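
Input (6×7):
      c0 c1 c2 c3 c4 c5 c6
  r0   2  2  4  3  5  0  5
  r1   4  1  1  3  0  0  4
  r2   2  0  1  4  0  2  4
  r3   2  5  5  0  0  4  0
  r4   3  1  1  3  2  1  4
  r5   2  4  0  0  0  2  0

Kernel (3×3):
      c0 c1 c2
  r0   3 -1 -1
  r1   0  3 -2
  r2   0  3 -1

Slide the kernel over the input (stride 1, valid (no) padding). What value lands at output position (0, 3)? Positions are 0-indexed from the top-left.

The receptive field on the input at this output position is [3 5 0 / 3 0 0 / 4 0 2]. Elementwise product with the kernel and sum: 3·3 + 5·-1 + 0·-1 + 0·3 + 0·-2 + 0·3 + 2·-1.

2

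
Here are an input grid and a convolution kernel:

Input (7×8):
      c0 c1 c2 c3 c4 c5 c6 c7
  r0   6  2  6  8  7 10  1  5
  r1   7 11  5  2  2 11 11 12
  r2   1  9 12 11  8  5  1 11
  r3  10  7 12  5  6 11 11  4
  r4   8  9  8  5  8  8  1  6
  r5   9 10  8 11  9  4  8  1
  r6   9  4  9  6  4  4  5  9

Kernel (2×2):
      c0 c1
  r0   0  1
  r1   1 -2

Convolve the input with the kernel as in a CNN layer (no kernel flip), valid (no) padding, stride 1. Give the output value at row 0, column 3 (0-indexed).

5

The receptive field on the input at this output position is [8 7 / 2 2]. Elementwise product with the kernel and sum: 7·1 + 2·1 + 2·-2.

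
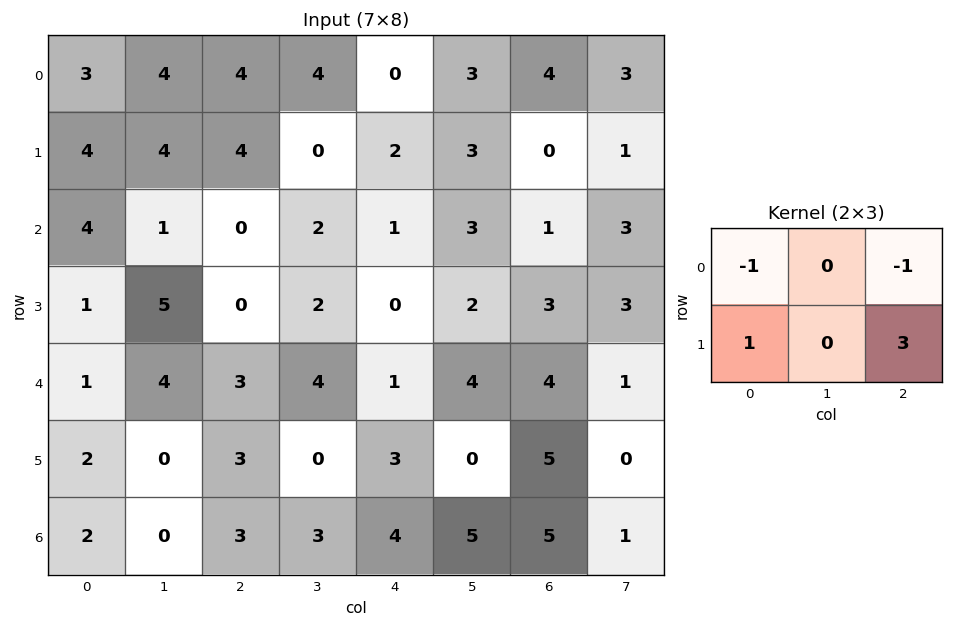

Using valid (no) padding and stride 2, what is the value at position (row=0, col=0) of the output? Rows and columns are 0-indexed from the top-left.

9

The receptive field on the input at this output position is [3 4 4 / 4 4 4]. Elementwise product with the kernel and sum: 3·-1 + 4·-1 + 4·1 + 4·3.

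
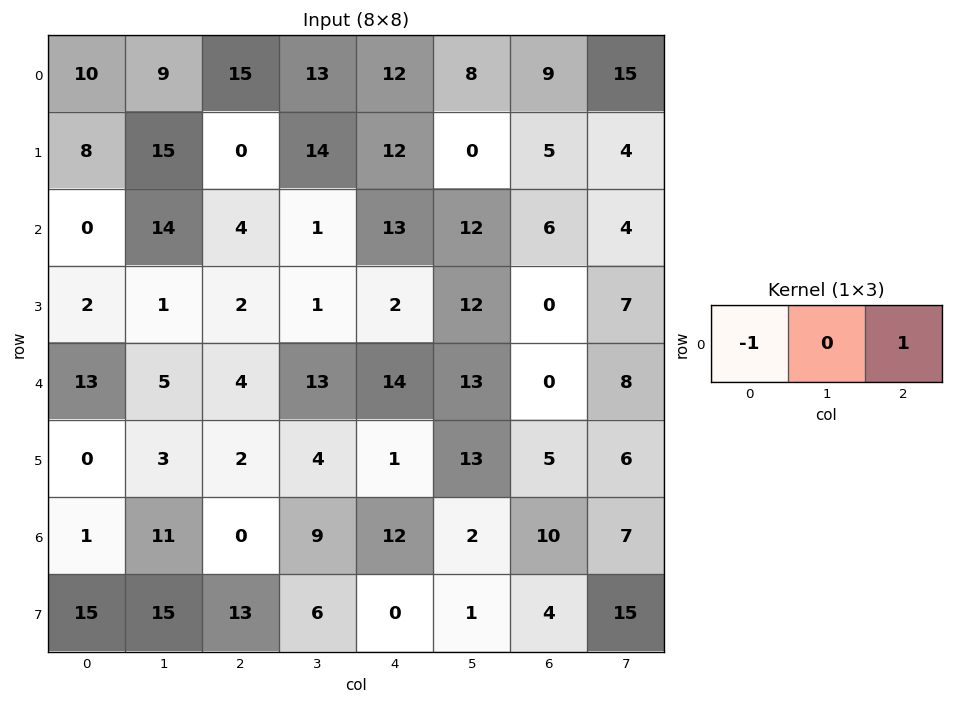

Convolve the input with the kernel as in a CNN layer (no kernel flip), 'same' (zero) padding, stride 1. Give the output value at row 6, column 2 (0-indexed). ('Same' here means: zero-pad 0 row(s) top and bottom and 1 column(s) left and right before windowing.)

-2

The receptive field on the zero-padded input at this output position is [11 0 9]. Elementwise product with the kernel and sum: 11·-1 + 9·1.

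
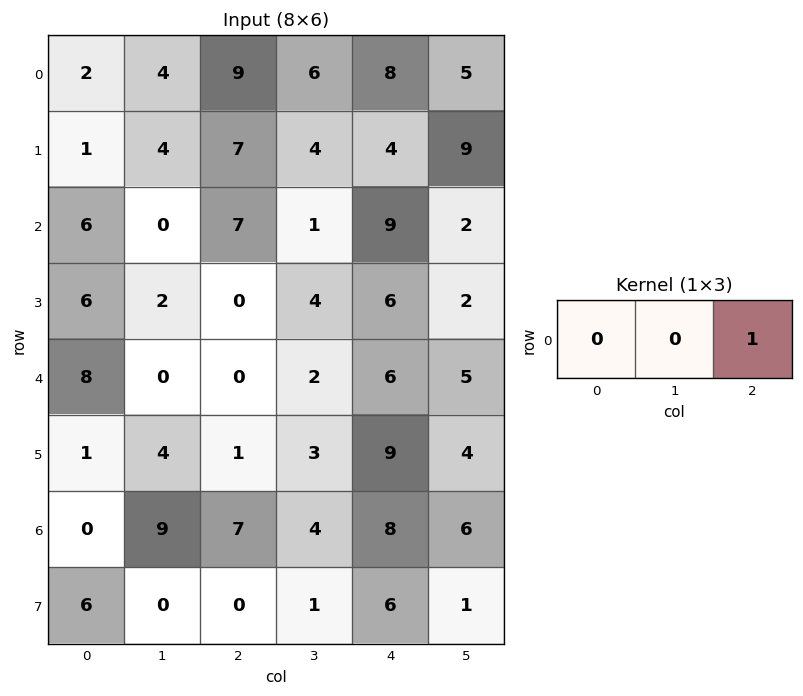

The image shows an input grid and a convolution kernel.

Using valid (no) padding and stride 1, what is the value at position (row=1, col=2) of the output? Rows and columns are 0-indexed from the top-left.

The receptive field on the input at this output position is [7 4 4]. Elementwise product with the kernel and sum: 4·1.

4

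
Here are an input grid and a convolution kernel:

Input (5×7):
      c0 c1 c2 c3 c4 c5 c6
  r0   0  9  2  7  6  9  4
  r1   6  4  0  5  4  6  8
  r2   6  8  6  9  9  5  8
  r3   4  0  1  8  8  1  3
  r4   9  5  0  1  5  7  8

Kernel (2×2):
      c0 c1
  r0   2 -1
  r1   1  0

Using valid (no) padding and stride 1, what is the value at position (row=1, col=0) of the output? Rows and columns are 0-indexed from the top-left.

14

The receptive field on the input at this output position is [6 4 / 6 8]. Elementwise product with the kernel and sum: 6·2 + 4·-1 + 6·1.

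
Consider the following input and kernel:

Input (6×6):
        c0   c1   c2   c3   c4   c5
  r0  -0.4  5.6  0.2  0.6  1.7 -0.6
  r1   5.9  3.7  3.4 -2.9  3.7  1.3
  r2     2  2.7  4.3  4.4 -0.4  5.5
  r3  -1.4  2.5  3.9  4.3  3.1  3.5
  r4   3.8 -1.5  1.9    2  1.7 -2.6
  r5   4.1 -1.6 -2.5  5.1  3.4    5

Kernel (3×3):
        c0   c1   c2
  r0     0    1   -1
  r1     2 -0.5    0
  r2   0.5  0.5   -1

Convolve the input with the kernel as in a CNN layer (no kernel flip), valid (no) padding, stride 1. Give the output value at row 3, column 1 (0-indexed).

The receptive field on the input at this output position is [2.5 3.9 4.3 / -1.5 1.9 2 / -1.6 -2.5 5.1]. Elementwise product with the kernel and sum: 3.9·1 + 4.3·-1 + -1.5·2 + 1.9·-0.5 + -1.6·0.5 + -2.5·0.5 + 5.1·-1.

-11.5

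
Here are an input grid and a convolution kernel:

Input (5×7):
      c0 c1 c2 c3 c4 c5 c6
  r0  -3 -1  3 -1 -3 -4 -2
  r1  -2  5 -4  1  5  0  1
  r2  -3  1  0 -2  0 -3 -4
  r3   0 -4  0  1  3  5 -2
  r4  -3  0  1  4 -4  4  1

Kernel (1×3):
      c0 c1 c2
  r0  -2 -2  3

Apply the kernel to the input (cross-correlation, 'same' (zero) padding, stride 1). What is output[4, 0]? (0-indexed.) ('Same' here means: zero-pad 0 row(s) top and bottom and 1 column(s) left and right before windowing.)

The receptive field on the zero-padded input at this output position is [0 -3 0]. Elementwise product with the kernel and sum: 0·-2 + -3·-2 + 0·3.

6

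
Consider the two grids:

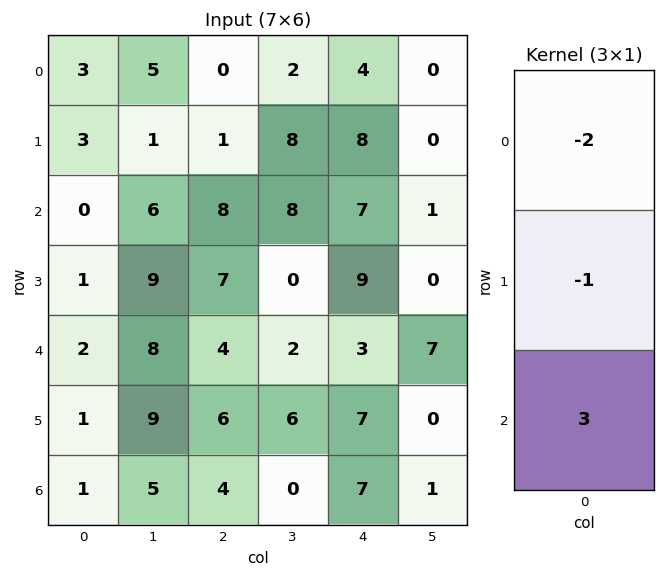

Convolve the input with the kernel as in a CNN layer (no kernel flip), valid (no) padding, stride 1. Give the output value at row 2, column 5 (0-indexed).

19

The receptive field on the input at this output position is [1 / 0 / 7]. Elementwise product with the kernel and sum: 1·-2 + 0·-1 + 7·3.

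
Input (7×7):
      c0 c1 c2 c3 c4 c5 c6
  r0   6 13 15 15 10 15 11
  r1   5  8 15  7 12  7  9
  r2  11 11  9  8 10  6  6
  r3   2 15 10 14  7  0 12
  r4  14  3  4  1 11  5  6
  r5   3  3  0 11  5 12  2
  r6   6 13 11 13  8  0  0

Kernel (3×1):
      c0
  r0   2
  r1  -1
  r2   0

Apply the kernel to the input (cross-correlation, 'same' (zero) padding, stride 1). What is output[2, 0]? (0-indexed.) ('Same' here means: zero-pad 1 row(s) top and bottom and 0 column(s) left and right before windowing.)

-1

The receptive field on the zero-padded input at this output position is [5 / 11 / 2]. Elementwise product with the kernel and sum: 5·2 + 11·-1.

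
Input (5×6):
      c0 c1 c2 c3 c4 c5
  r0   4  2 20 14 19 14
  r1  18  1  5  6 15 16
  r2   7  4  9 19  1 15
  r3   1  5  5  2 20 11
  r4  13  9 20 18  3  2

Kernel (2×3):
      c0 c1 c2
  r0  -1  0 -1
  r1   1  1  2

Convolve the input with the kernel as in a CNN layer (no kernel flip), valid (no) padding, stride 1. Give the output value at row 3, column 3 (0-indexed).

12

The receptive field on the input at this output position is [2 20 11 / 18 3 2]. Elementwise product with the kernel and sum: 2·-1 + 11·-1 + 18·1 + 3·1 + 2·2.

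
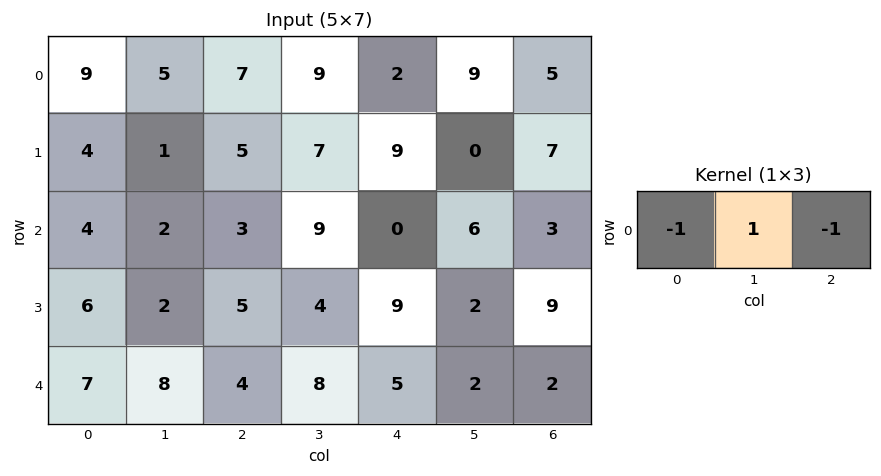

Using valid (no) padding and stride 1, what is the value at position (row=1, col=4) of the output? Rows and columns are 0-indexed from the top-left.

The receptive field on the input at this output position is [9 0 7]. Elementwise product with the kernel and sum: 9·-1 + 0·1 + 7·-1.

-16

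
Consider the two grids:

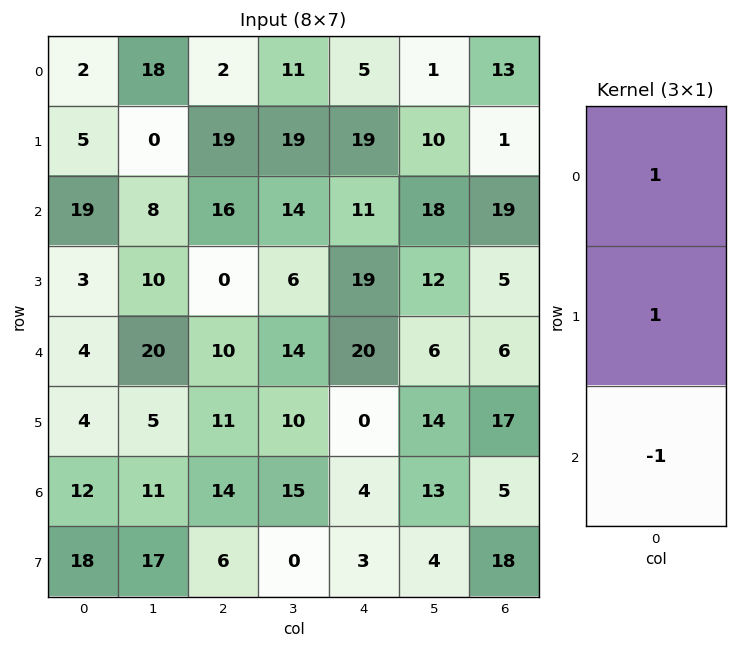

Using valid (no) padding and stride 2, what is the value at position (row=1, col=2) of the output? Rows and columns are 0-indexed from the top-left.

10

The receptive field on the input at this output position is [11 / 19 / 20]. Elementwise product with the kernel and sum: 11·1 + 19·1 + 20·-1.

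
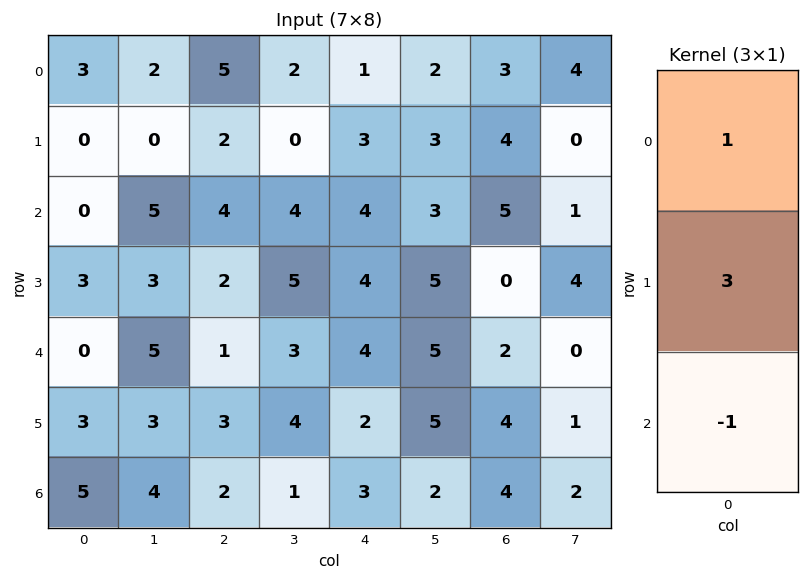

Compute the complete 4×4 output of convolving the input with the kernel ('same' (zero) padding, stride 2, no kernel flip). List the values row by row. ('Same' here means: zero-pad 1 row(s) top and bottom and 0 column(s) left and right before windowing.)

Output[0,0]: The receptive field on the zero-padded input at this output position is [0 / 3 / 0]. Elementwise product with the kernel and sum: 0·1 + 3·3 + 0·-1.

9 13 0 5
-3 12 11 19
0 2 14 2
18 9 11 16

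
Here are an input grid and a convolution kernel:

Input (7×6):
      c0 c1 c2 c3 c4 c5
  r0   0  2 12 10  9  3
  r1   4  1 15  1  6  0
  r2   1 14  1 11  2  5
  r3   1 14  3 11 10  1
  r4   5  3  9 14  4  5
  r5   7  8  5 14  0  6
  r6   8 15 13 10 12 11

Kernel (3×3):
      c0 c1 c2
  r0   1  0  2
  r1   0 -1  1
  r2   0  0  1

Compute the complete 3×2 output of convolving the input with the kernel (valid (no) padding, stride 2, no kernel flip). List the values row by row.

39 37
1 8
33 15

Output[0,0]: The receptive field on the input at this output position is [0 2 12 / 4 1 15 / 1 14 1]. Elementwise product with the kernel and sum: 0·1 + 12·2 + 1·-1 + 15·1 + 1·1.
Output[0,1]: The receptive field on the input at this output position is [12 10 9 / 15 1 6 / 1 11 2]. Elementwise product with the kernel and sum: 12·1 + 9·2 + 1·-1 + 6·1 + 2·1.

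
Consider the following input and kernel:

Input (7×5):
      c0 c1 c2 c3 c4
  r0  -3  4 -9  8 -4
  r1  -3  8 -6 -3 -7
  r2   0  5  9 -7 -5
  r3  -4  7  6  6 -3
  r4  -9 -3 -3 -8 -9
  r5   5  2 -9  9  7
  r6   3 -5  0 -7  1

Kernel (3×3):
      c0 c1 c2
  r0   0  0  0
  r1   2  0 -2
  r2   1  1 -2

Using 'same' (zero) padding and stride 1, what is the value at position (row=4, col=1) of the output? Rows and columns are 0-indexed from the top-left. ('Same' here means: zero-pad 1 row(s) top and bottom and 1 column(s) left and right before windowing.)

The receptive field on the zero-padded input at this output position is [-4 7 6 / -9 -3 -3 / 5 2 -9]. Elementwise product with the kernel and sum: -9·2 + -3·-2 + 5·1 + 2·1 + -9·-2.

13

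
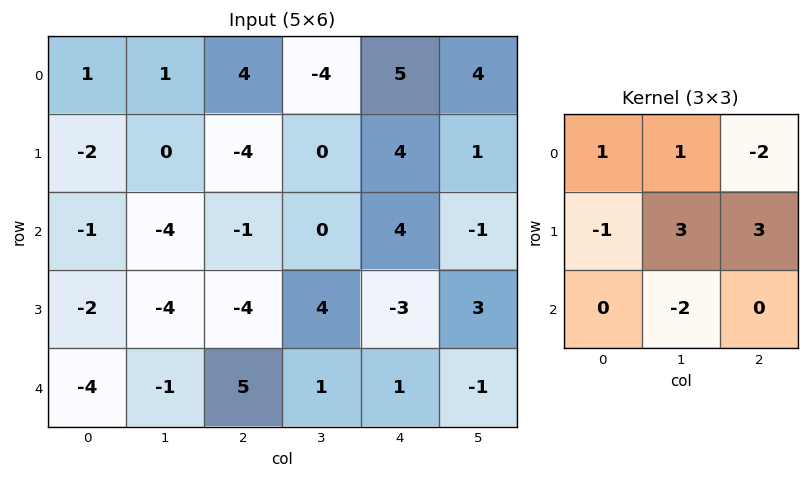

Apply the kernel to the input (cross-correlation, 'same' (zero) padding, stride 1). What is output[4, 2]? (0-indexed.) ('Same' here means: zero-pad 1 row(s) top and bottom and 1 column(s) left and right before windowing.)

The receptive field on the zero-padded input at this output position is [-4 -4 4 / -1 5 1 / 0 0 0]. Elementwise product with the kernel and sum: -4·1 + -4·1 + 4·-2 + -1·-1 + 5·3 + 1·3 + 0·-2.

3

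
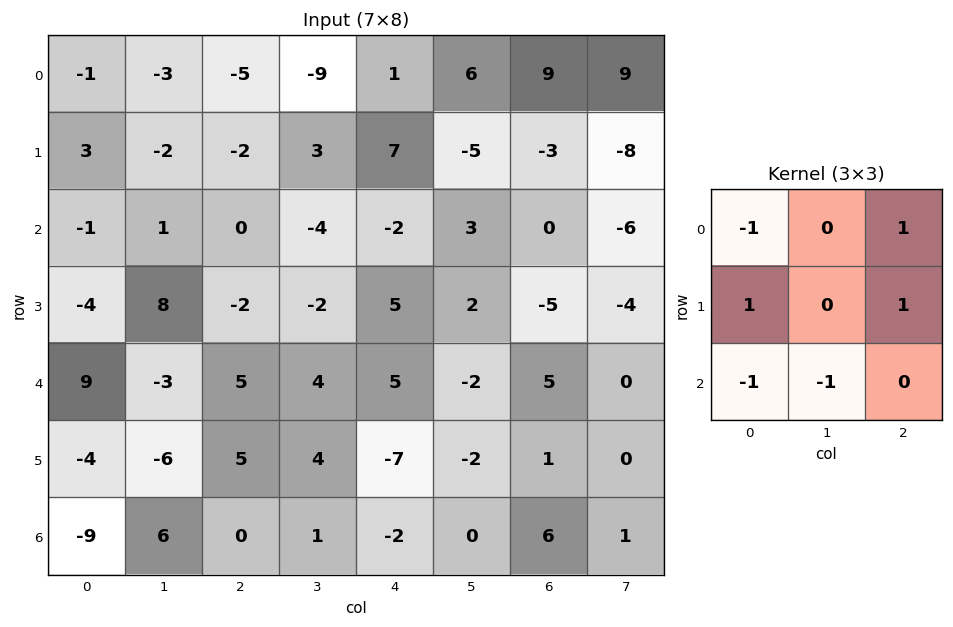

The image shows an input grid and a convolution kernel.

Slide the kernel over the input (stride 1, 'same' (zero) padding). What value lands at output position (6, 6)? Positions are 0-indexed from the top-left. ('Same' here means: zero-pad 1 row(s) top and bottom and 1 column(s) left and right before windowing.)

3

The receptive field on the zero-padded input at this output position is [-2 1 0 / 0 6 1 / 0 0 0]. Elementwise product with the kernel and sum: -2·-1 + 0·1 + 0·1 + 1·1 + 0·-1 + 0·-1.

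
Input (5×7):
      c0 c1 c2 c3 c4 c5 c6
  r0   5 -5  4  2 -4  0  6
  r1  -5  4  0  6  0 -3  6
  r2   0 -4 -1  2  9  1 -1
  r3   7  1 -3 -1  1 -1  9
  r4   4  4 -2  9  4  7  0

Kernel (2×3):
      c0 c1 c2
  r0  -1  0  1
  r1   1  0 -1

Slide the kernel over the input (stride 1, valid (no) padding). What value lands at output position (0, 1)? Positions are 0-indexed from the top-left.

The receptive field on the input at this output position is [-5 4 2 / 4 0 6]. Elementwise product with the kernel and sum: -5·-1 + 2·1 + 4·1 + 6·-1.

5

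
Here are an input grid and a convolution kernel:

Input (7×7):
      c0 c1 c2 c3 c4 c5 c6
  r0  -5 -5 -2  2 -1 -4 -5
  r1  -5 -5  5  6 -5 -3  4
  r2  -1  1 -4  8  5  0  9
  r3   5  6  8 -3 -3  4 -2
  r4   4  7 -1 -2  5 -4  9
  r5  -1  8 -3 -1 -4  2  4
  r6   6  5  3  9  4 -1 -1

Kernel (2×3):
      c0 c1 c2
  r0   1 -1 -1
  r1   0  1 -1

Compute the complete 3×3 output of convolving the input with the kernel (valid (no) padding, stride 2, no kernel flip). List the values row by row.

-8 8 1
0 -17 2
9 -1 -2

Output[0,0]: The receptive field on the input at this output position is [-5 -5 -2 / -5 -5 5]. Elementwise product with the kernel and sum: -5·1 + -5·-1 + -2·-1 + -5·1 + 5·-1.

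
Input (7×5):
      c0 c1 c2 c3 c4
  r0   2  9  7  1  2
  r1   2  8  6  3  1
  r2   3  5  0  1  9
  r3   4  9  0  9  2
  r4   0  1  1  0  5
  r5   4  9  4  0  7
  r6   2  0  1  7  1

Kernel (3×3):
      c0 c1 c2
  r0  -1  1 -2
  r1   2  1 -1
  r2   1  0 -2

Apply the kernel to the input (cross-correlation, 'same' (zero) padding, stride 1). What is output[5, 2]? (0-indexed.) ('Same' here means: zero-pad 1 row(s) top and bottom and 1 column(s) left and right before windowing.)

8

The receptive field on the zero-padded input at this output position is [1 1 0 / 9 4 0 / 0 1 7]. Elementwise product with the kernel and sum: 1·-1 + 1·1 + 0·-2 + 9·2 + 4·1 + 0·-1 + 0·1 + 7·-2.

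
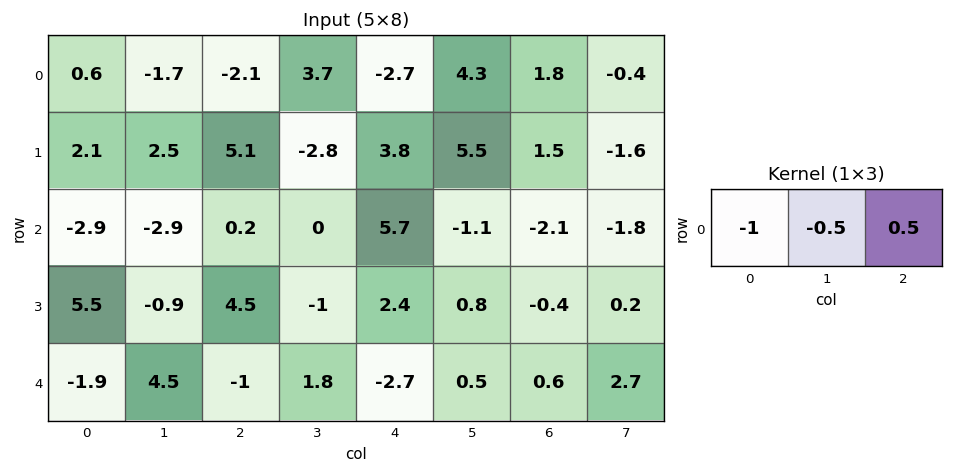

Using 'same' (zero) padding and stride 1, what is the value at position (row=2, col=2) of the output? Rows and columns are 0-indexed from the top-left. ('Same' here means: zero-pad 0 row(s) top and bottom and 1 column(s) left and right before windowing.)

2.8

The receptive field on the zero-padded input at this output position is [-2.9 0.2 0]. Elementwise product with the kernel and sum: -2.9·-1 + 0.2·-0.5 + 0·0.5.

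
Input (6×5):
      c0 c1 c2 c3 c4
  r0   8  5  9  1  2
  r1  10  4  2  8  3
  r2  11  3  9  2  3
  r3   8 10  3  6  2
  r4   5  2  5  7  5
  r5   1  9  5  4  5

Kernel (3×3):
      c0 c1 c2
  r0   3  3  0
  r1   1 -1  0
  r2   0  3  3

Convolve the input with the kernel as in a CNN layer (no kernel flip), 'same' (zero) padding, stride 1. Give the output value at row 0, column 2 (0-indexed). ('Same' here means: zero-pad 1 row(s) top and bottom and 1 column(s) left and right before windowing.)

The receptive field on the zero-padded input at this output position is [0 0 0 / 5 9 1 / 4 2 8]. Elementwise product with the kernel and sum: 0·3 + 0·3 + 5·1 + 9·-1 + 2·3 + 8·3.

26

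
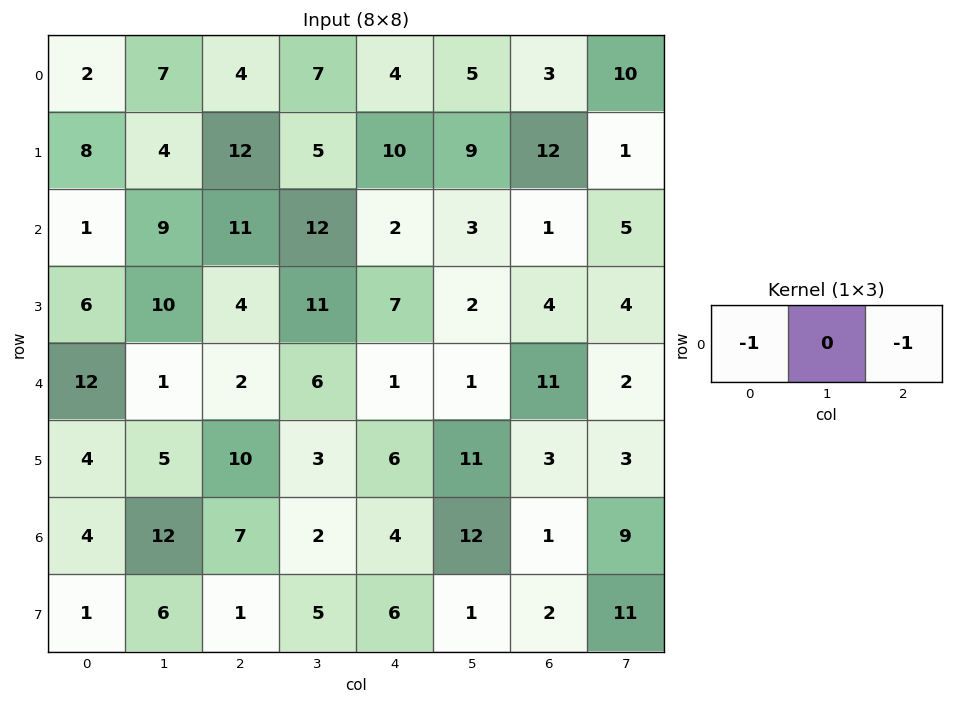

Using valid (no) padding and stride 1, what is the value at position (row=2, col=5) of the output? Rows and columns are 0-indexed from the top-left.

-8

The receptive field on the input at this output position is [3 1 5]. Elementwise product with the kernel and sum: 3·-1 + 5·-1.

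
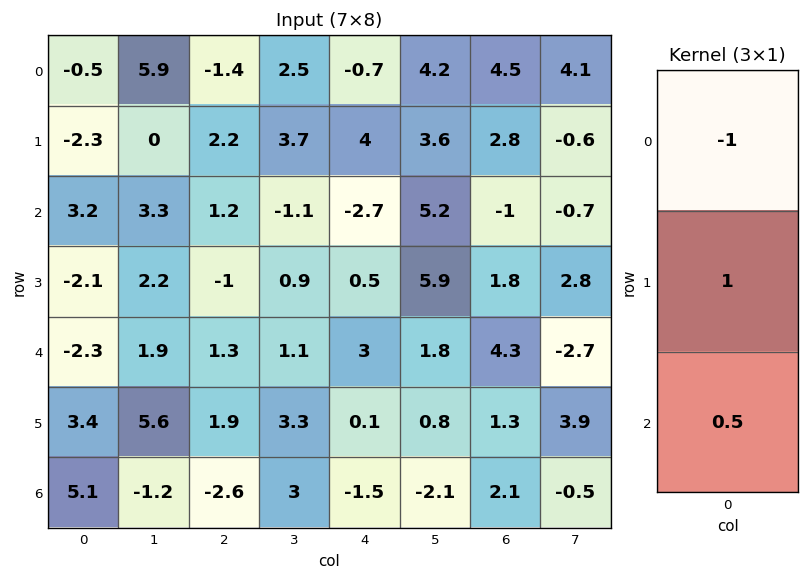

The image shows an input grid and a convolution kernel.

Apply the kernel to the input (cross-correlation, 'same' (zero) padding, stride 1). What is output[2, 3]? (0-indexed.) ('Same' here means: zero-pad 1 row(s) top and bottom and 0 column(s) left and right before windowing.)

-4.35

The receptive field on the zero-padded input at this output position is [3.7 / -1.1 / 0.9]. Elementwise product with the kernel and sum: 3.7·-1 + -1.1·1 + 0.9·0.5.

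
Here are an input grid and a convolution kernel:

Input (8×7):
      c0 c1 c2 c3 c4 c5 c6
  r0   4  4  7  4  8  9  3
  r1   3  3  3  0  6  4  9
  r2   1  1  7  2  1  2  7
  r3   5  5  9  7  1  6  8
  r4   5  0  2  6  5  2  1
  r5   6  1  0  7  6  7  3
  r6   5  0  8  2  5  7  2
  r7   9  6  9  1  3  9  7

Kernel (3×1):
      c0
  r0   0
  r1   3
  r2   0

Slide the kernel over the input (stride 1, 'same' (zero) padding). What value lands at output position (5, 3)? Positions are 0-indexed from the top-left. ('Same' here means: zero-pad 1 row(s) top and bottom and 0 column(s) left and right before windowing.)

21

The receptive field on the zero-padded input at this output position is [6 / 7 / 2]. Elementwise product with the kernel and sum: 7·3.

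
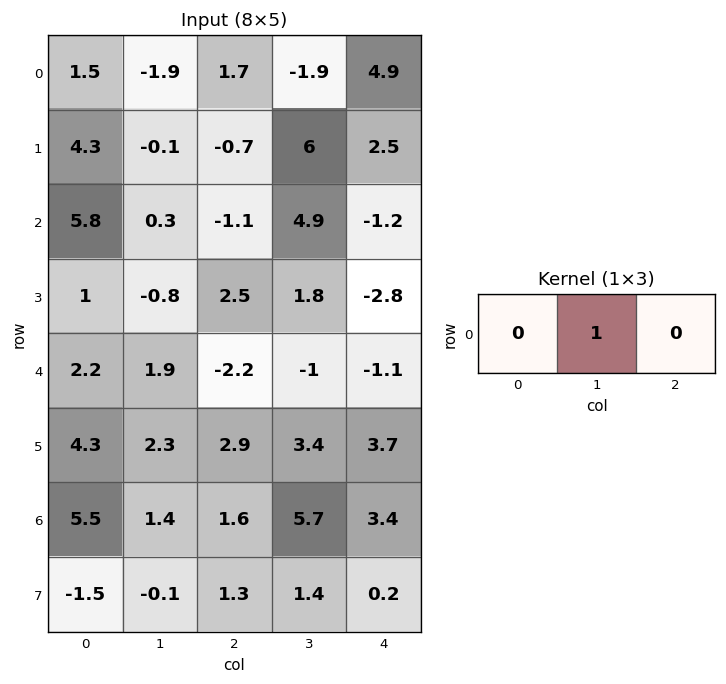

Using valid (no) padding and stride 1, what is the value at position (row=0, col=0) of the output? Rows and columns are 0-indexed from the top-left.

The receptive field on the input at this output position is [1.5 -1.9 1.7]. Elementwise product with the kernel and sum: -1.9·1.

-1.9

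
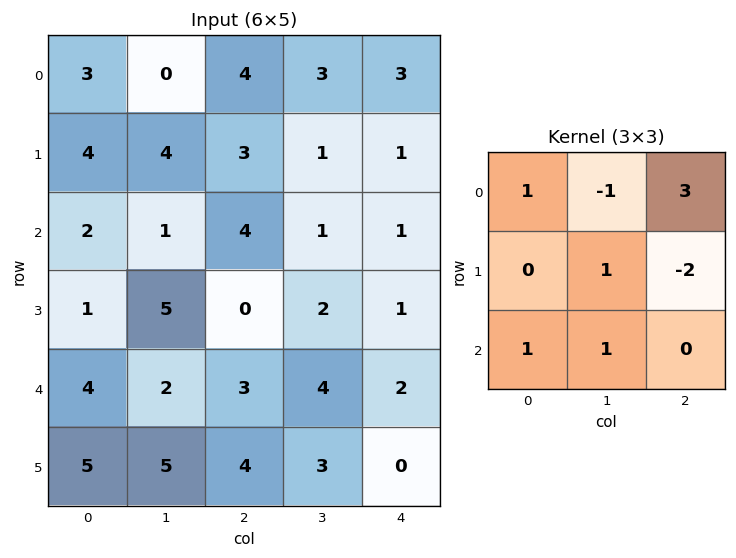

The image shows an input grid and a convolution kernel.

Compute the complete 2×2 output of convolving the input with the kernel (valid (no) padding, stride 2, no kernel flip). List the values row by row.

Output[0,0]: The receptive field on the input at this output position is [3 0 4 / 4 4 3 / 2 1 4]. Elementwise product with the kernel and sum: 3·1 + 0·-1 + 4·3 + 4·1 + 3·-2 + 2·1 + 1·1.

16 14
24 13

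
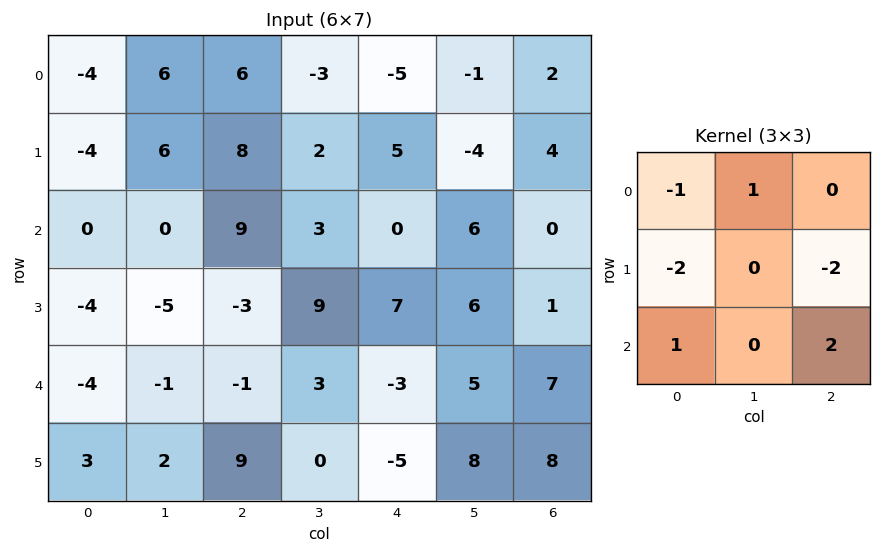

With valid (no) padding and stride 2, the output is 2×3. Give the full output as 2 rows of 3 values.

Output[0,0]: The receptive field on the input at this output position is [-4 6 6 / -4 6 8 / 0 0 9]. Elementwise product with the kernel and sum: -4·-1 + 6·1 + -4·-2 + 8·-2 + 0·1 + 9·2.

20 -26 -14
8 -21 1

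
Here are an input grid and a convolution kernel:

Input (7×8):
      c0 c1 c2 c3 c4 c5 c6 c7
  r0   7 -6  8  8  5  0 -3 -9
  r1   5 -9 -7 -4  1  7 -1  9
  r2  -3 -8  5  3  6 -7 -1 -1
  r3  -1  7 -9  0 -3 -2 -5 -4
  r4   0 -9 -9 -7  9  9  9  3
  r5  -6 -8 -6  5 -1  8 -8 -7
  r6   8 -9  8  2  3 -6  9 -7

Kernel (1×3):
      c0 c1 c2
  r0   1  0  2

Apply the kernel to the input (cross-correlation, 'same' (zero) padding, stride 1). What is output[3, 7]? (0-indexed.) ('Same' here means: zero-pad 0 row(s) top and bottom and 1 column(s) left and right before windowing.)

The receptive field on the zero-padded input at this output position is [-5 -4 0]. Elementwise product with the kernel and sum: -5·1 + 0·2.

-5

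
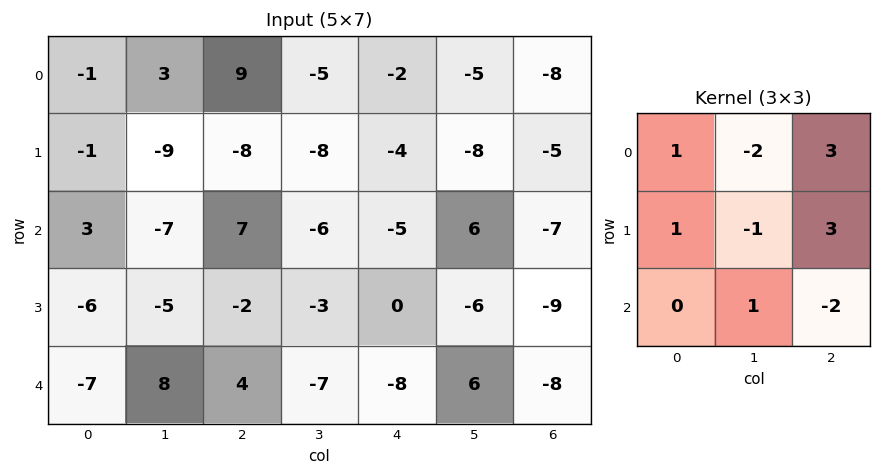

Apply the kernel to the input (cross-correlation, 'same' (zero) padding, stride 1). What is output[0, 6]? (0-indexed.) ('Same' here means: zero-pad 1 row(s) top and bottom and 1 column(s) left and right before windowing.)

-2

The receptive field on the zero-padded input at this output position is [0 0 0 / -5 -8 0 / -8 -5 0]. Elementwise product with the kernel and sum: 0·1 + 0·-2 + 0·3 + -5·1 + -8·-1 + 0·3 + -5·1 + 0·-2.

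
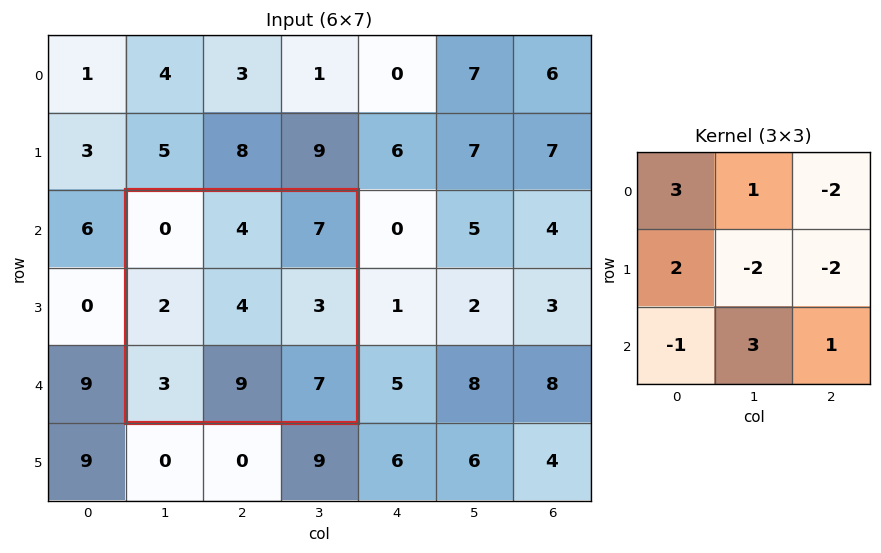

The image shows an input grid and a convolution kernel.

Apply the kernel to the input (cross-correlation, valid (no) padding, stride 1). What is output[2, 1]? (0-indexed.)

The receptive field on the input at this output position is [0 4 7 / 2 4 3 / 3 9 7]. Elementwise product with the kernel and sum: 0·3 + 4·1 + 7·-2 + 2·2 + 4·-2 + 3·-2 + 3·-1 + 9·3 + 7·1.

11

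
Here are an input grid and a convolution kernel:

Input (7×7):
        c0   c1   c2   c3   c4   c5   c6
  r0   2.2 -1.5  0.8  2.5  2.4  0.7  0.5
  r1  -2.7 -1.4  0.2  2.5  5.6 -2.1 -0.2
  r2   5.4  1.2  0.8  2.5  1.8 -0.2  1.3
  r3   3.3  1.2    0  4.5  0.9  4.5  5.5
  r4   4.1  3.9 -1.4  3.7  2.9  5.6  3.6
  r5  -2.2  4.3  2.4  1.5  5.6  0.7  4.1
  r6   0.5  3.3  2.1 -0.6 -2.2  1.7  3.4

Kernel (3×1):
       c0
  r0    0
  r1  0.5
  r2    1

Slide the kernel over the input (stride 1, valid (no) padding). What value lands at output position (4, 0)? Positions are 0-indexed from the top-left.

-0.6

The receptive field on the input at this output position is [4.1 / -2.2 / 0.5]. Elementwise product with the kernel and sum: -2.2·0.5 + 0.5·1.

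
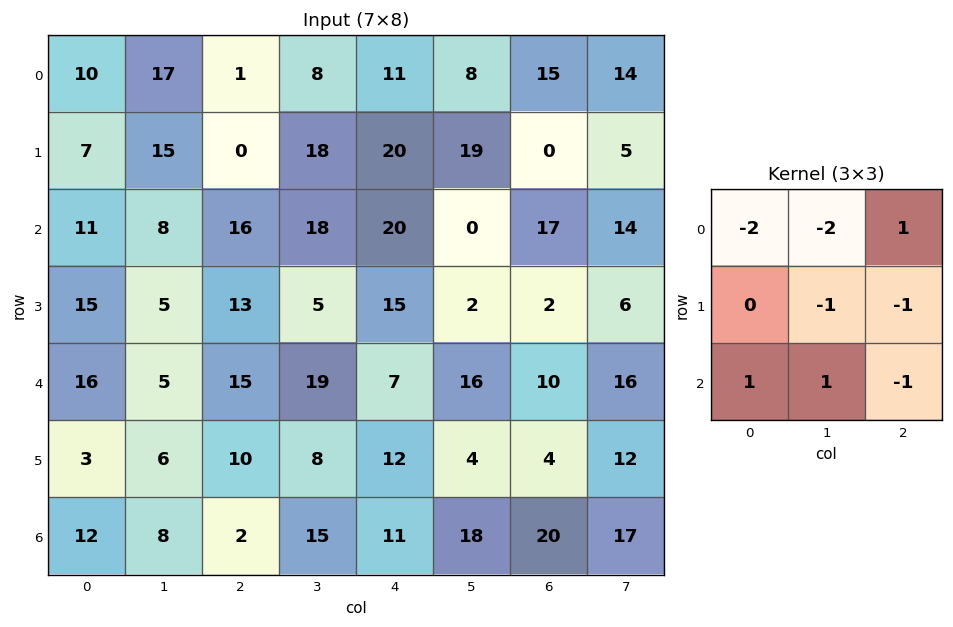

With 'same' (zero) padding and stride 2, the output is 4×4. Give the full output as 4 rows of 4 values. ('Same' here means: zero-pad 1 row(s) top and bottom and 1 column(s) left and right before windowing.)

Output[0,0]: The receptive field on the zero-padded input at this output position is [0 0 0 / 0 10 17 / 0 7 15]. Elementwise product with the kernel and sum: 0·-2 + 0·-2 + 0·1 + 10·-1 + 17·-1 + 0·1 + 7·1 + 15·-1.

-35 -12 0 -15
-8 -33 -59 -66
-49 -57 -45 -32
-20 -41 -65 -41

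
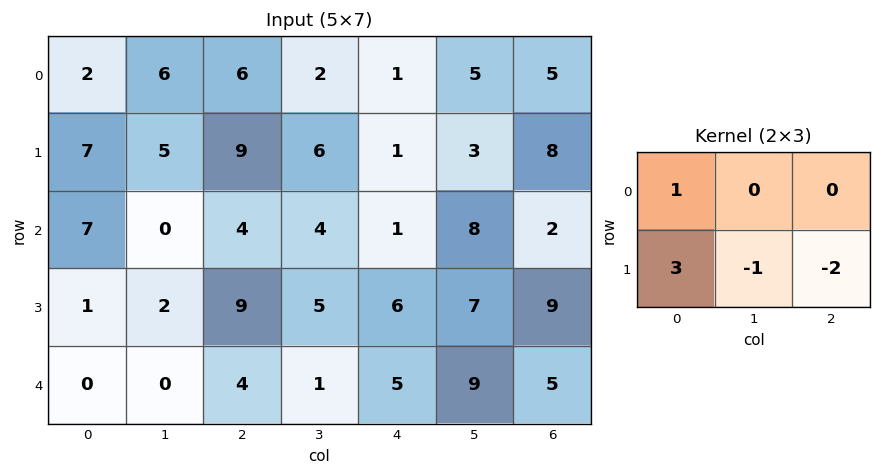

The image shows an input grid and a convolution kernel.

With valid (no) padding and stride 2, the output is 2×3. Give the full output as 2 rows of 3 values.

0 25 -15
-10 14 -6

Output[0,0]: The receptive field on the input at this output position is [2 6 6 / 7 5 9]. Elementwise product with the kernel and sum: 2·1 + 7·3 + 5·-1 + 9·-2.
Output[0,1]: The receptive field on the input at this output position is [6 2 1 / 9 6 1]. Elementwise product with the kernel and sum: 6·1 + 9·3 + 6·-1 + 1·-2.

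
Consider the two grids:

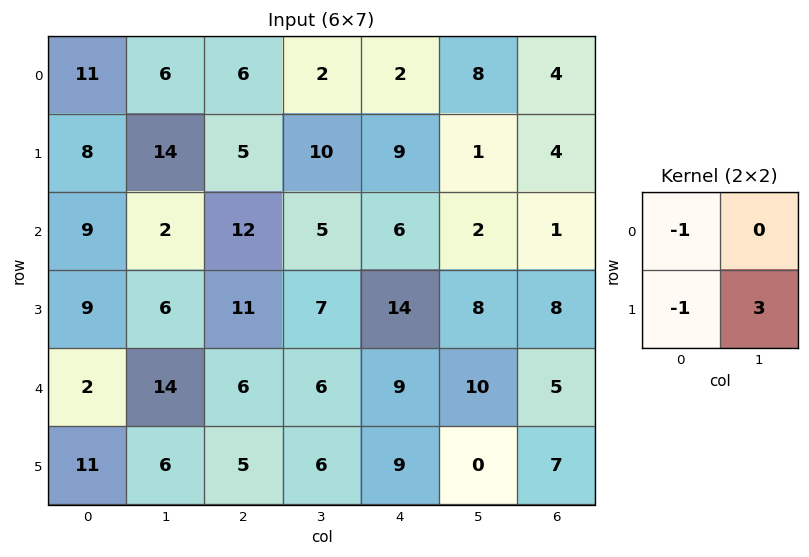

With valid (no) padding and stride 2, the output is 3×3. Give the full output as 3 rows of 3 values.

Output[0,0]: The receptive field on the input at this output position is [11 6 / 8 14]. Elementwise product with the kernel and sum: 11·-1 + 8·-1 + 14·3.
Output[0,1]: The receptive field on the input at this output position is [6 2 / 5 10]. Elementwise product with the kernel and sum: 6·-1 + 5·-1 + 10·3.

23 19 -8
0 -2 4
5 7 -18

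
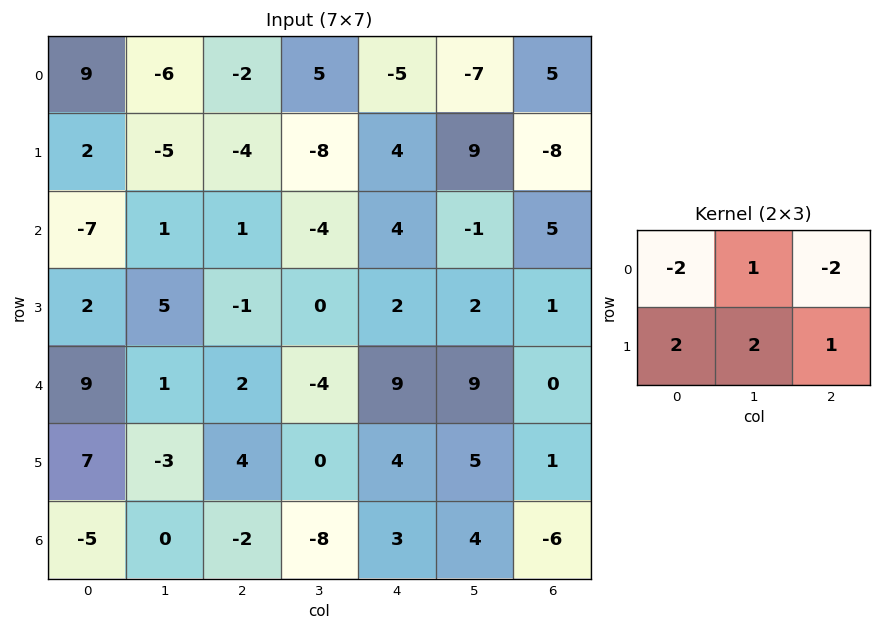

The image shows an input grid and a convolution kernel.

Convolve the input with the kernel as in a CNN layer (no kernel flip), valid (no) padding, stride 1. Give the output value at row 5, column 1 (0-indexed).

The receptive field on the input at this output position is [-3 4 0 / 0 -2 -8]. Elementwise product with the kernel and sum: -3·-2 + 4·1 + 0·-2 + 0·2 + -2·2 + -8·1.

-2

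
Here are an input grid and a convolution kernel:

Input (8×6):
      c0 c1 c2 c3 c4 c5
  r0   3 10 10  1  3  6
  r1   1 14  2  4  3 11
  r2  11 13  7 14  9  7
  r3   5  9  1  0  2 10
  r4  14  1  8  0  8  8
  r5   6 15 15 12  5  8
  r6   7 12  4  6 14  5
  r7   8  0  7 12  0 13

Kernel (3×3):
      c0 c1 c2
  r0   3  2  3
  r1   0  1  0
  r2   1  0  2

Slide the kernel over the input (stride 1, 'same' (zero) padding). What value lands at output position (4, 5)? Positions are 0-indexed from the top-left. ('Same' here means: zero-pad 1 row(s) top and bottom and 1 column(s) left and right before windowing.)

The receptive field on the zero-padded input at this output position is [2 10 0 / 8 8 0 / 5 8 0]. Elementwise product with the kernel and sum: 2·3 + 10·2 + 0·3 + 8·1 + 5·1 + 0·2.

39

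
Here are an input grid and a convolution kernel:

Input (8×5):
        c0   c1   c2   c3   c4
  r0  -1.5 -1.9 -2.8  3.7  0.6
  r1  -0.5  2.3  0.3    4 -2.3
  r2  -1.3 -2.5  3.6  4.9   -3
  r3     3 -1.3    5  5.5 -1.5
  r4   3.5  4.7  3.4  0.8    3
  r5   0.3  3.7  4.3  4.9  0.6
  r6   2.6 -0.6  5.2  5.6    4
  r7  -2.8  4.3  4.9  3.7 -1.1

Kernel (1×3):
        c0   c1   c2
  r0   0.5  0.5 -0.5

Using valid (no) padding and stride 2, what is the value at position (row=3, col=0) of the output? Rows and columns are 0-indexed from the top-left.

The receptive field on the input at this output position is [2.6 -0.6 5.2]. Elementwise product with the kernel and sum: 2.6·0.5 + -0.6·0.5 + 5.2·-0.5.

-1.6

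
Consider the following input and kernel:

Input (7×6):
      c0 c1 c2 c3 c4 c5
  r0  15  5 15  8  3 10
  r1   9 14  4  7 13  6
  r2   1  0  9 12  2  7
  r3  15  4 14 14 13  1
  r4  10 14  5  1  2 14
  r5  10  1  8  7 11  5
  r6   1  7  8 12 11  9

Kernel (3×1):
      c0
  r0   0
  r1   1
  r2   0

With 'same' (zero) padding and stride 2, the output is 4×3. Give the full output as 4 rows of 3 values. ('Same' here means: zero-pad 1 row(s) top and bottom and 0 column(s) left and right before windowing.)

15 15 3
1 9 2
10 5 2
1 8 11

Output[0,0]: The receptive field on the zero-padded input at this output position is [0 / 15 / 9]. Elementwise product with the kernel and sum: 15·1.
Output[0,1]: The receptive field on the zero-padded input at this output position is [0 / 15 / 4]. Elementwise product with the kernel and sum: 15·1.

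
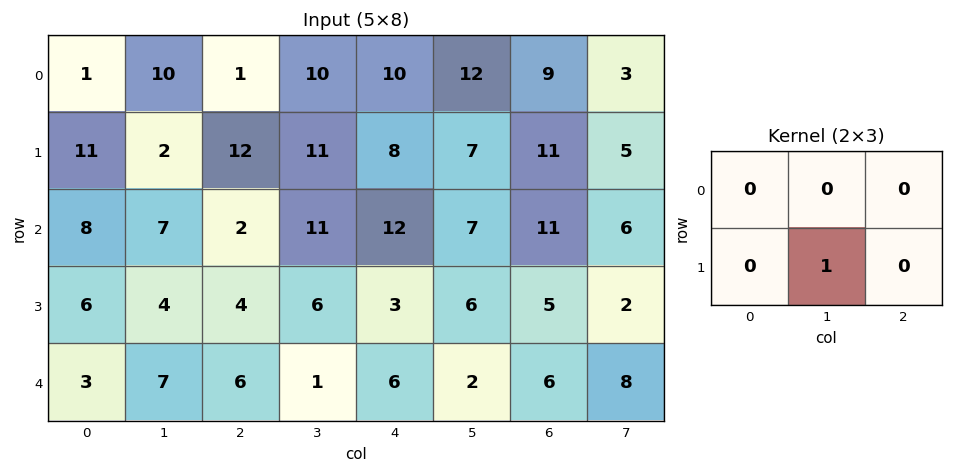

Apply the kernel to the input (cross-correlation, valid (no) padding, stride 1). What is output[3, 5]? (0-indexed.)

6

The receptive field on the input at this output position is [6 5 2 / 2 6 8]. Elementwise product with the kernel and sum: 6·1.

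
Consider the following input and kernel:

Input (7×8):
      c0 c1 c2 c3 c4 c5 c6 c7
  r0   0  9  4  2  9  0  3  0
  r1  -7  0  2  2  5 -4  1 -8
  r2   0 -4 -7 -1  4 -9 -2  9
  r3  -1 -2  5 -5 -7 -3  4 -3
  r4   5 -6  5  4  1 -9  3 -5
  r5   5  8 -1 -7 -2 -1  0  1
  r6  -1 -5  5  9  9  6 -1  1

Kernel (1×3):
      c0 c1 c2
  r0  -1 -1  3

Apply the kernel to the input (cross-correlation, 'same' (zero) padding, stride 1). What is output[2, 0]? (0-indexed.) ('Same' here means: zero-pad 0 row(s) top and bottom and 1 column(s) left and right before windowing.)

-12

The receptive field on the zero-padded input at this output position is [0 0 -4]. Elementwise product with the kernel and sum: 0·-1 + 0·-1 + -4·3.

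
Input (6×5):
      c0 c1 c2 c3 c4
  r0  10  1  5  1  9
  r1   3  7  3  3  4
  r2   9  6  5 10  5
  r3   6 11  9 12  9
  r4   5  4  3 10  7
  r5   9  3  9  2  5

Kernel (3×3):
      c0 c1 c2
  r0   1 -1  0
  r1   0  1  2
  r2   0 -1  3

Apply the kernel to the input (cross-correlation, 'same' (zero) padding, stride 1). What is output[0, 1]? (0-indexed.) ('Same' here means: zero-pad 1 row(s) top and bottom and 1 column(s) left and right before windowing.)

13

The receptive field on the zero-padded input at this output position is [0 0 0 / 10 1 5 / 3 7 3]. Elementwise product with the kernel and sum: 0·1 + 0·-1 + 1·1 + 5·2 + 7·-1 + 3·3.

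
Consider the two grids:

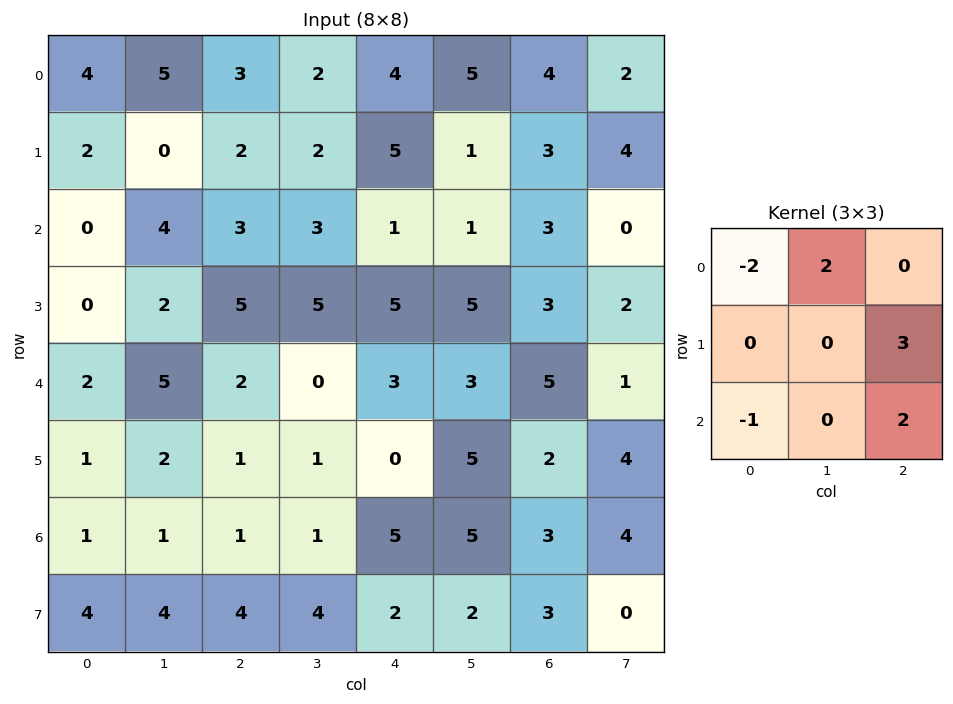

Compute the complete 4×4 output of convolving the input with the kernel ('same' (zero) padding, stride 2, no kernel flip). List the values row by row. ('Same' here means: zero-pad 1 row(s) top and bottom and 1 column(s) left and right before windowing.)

15 10 15 13
20 21 14 3
19 6 18 2
13 5 13 4

Output[0,0]: The receptive field on the zero-padded input at this output position is [0 0 0 / 0 4 5 / 0 2 0]. Elementwise product with the kernel and sum: 0·-2 + 0·2 + 5·3 + 0·-1 + 0·2.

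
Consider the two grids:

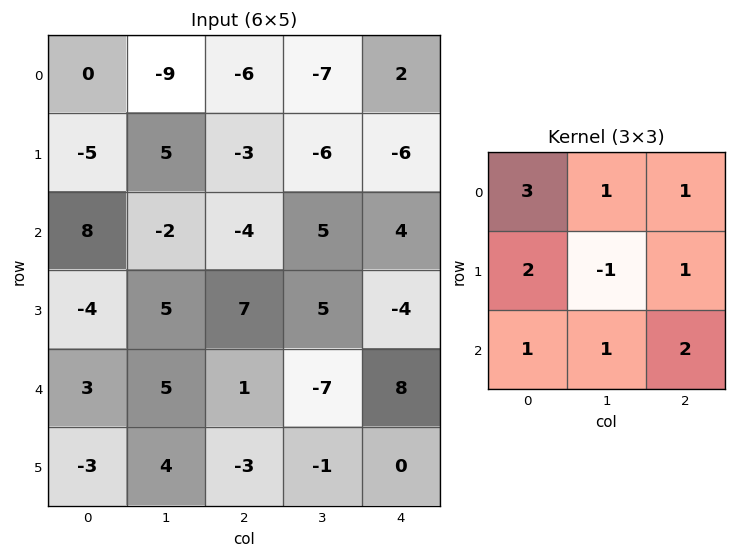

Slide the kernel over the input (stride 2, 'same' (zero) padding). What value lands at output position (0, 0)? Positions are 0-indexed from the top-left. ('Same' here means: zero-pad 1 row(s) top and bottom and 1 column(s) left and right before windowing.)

-4

The receptive field on the zero-padded input at this output position is [0 0 0 / 0 0 -9 / 0 -5 5]. Elementwise product with the kernel and sum: 0·3 + 0·1 + 0·1 + 0·2 + 0·-1 + -9·1 + 0·1 + -5·1 + 5·2.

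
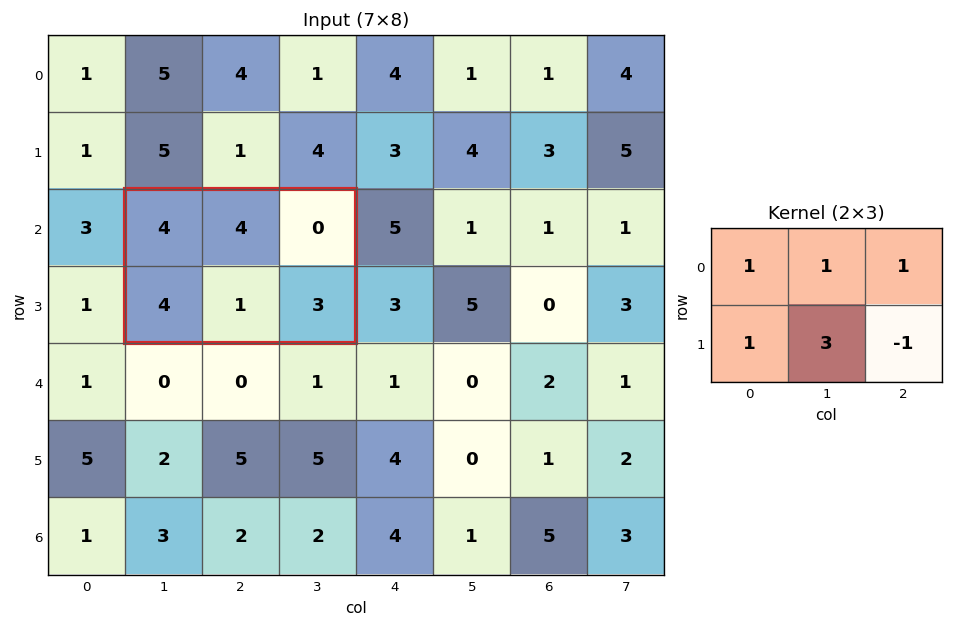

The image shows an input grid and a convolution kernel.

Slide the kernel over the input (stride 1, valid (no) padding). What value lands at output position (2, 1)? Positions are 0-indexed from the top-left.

12

The receptive field on the input at this output position is [4 4 0 / 4 1 3]. Elementwise product with the kernel and sum: 4·1 + 4·1 + 0·1 + 4·1 + 1·3 + 3·-1.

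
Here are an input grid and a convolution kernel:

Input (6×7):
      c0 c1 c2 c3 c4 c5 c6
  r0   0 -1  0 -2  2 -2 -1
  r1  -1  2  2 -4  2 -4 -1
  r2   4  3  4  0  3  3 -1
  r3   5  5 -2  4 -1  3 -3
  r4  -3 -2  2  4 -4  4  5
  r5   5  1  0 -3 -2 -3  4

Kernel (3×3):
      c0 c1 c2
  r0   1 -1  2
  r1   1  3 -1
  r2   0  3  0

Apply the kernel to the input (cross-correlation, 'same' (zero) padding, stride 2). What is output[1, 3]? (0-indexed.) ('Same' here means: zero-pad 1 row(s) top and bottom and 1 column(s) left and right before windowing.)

-12

The receptive field on the zero-padded input at this output position is [-4 -1 0 / 3 -1 0 / 3 -3 0]. Elementwise product with the kernel and sum: -4·1 + -1·-1 + 0·2 + 3·1 + -1·3 + 0·-1 + -3·3.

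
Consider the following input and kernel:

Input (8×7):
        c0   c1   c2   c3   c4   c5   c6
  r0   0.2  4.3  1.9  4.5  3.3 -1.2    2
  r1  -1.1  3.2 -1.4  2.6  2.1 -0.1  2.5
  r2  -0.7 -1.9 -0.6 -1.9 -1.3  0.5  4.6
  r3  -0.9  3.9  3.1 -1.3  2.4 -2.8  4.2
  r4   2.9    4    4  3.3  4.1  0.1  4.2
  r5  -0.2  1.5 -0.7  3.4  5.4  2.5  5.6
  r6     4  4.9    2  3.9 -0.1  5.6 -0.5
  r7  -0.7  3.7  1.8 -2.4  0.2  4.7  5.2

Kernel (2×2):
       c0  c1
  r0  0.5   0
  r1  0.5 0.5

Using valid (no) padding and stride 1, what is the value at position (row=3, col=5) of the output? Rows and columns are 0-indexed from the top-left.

0.75

The receptive field on the input at this output position is [-2.8 4.2 / 0.1 4.2]. Elementwise product with the kernel and sum: -2.8·0.5 + 0.1·0.5 + 4.2·0.5.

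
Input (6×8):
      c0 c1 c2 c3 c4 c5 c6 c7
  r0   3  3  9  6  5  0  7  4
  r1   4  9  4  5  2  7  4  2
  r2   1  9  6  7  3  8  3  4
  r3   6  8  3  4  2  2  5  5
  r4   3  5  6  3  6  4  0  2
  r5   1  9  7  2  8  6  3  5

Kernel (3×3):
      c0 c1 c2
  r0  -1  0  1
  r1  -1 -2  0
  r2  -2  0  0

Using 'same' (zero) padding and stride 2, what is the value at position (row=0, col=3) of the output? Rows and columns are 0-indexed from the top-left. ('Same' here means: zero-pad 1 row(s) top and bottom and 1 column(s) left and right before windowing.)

-28

The receptive field on the zero-padded input at this output position is [0 0 0 / 0 7 4 / 7 4 2]. Elementwise product with the kernel and sum: 0·-1 + 0·1 + 0·-1 + 7·-2 + 7·-2.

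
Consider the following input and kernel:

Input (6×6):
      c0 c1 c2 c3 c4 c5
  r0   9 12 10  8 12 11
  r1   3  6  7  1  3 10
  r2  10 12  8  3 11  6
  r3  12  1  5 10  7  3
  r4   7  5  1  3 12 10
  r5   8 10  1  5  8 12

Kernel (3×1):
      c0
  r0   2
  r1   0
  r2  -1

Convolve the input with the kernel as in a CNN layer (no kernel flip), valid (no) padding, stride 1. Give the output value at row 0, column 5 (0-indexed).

16

The receptive field on the input at this output position is [11 / 10 / 6]. Elementwise product with the kernel and sum: 11·2 + 6·-1.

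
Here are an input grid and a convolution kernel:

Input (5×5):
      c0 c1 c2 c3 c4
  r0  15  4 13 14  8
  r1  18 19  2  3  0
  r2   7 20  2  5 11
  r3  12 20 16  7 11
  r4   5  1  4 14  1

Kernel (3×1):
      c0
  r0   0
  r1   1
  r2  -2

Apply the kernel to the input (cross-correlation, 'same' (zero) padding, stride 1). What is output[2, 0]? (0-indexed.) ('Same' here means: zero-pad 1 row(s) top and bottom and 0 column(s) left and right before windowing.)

The receptive field on the zero-padded input at this output position is [18 / 7 / 12]. Elementwise product with the kernel and sum: 7·1 + 12·-2.

-17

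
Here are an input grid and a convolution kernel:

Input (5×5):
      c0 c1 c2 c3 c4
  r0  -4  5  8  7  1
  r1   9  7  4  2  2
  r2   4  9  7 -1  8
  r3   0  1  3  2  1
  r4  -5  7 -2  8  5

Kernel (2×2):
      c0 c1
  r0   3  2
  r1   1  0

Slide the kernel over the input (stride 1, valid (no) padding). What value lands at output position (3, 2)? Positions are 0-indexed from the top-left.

11

The receptive field on the input at this output position is [3 2 / -2 8]. Elementwise product with the kernel and sum: 3·3 + 2·2 + -2·1.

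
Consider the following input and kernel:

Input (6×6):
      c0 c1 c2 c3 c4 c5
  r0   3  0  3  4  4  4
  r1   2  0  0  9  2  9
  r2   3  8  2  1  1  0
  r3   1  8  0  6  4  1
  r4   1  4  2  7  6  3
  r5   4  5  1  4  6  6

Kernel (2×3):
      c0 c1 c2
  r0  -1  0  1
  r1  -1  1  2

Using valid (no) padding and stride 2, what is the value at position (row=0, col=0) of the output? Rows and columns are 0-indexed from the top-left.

-2

The receptive field on the input at this output position is [3 0 3 / 2 0 0]. Elementwise product with the kernel and sum: 3·-1 + 3·1 + 2·-1 + 0·1 + 0·2.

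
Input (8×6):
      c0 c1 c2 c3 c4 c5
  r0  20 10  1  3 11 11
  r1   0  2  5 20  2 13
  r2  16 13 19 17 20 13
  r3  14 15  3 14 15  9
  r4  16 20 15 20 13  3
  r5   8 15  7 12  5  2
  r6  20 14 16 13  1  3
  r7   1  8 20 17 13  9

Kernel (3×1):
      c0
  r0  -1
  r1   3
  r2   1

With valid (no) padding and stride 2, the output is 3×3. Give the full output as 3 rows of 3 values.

-4 33 15
42 5 38
28 22 3

Output[0,0]: The receptive field on the input at this output position is [20 / 0 / 16]. Elementwise product with the kernel and sum: 20·-1 + 0·3 + 16·1.
Output[0,1]: The receptive field on the input at this output position is [1 / 5 / 19]. Elementwise product with the kernel and sum: 1·-1 + 5·3 + 19·1.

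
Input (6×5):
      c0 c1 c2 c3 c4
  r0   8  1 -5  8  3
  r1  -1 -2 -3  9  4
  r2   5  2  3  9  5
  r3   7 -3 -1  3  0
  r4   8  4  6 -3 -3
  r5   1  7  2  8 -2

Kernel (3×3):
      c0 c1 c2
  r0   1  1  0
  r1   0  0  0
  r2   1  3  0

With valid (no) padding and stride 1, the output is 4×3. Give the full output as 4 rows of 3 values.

Output[0,0]: The receptive field on the input at this output position is [8 1 -5 / -1 -2 -3 / 5 2 3]. Elementwise product with the kernel and sum: 8·1 + 1·1 + 5·1 + 2·3.
Output[0,1]: The receptive field on the input at this output position is [1 -5 8 / -2 -3 9 / 2 3 9]. Elementwise product with the kernel and sum: 1·1 + -5·1 + 2·1 + 3·3.

20 7 33
-5 -11 14
27 27 9
26 9 28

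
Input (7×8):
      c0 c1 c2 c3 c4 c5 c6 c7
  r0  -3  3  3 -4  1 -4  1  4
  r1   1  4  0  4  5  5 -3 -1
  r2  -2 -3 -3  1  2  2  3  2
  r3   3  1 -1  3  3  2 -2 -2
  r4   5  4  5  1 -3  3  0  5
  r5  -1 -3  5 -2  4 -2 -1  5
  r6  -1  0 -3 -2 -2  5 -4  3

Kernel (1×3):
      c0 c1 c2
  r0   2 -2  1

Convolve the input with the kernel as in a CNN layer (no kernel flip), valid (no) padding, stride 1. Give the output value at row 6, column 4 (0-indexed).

The receptive field on the input at this output position is [-2 5 -4]. Elementwise product with the kernel and sum: -2·2 + 5·-2 + -4·1.

-18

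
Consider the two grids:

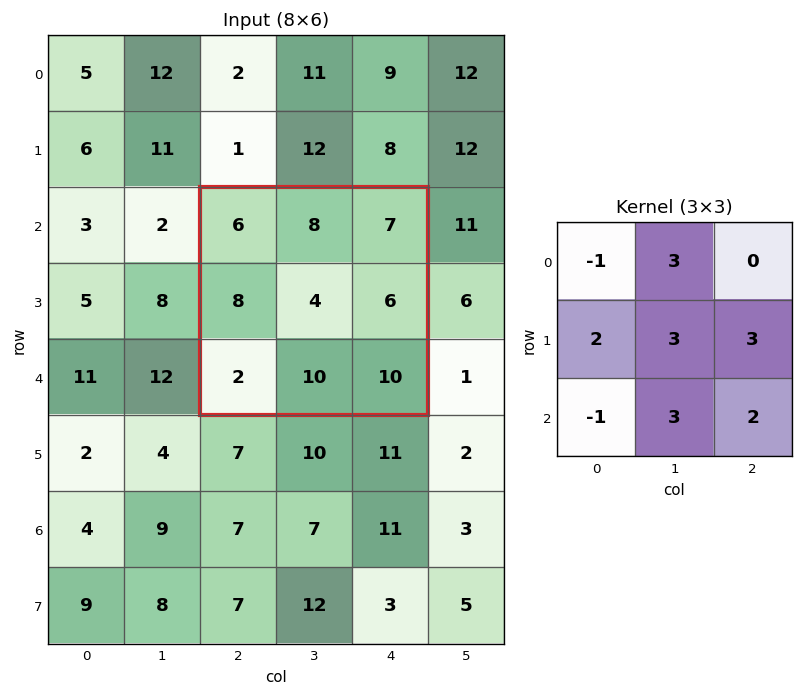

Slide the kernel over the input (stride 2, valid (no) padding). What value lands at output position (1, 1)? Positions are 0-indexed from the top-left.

The receptive field on the input at this output position is [6 8 7 / 8 4 6 / 2 10 10]. Elementwise product with the kernel and sum: 6·-1 + 8·3 + 8·2 + 4·3 + 6·3 + 2·-1 + 10·3 + 10·2.

112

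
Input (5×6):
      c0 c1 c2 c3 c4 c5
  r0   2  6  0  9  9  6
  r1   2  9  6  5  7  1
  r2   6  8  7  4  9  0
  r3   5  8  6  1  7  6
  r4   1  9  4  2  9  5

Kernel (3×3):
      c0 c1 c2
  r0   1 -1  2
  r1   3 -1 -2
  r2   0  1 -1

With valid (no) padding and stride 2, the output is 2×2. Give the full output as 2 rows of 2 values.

-18 3
12 17

Output[0,0]: The receptive field on the input at this output position is [2 6 0 / 2 9 6 / 6 8 7]. Elementwise product with the kernel and sum: 2·1 + 6·-1 + 0·2 + 2·3 + 9·-1 + 6·-2 + 8·1 + 7·-1.
Output[0,1]: The receptive field on the input at this output position is [0 9 9 / 6 5 7 / 7 4 9]. Elementwise product with the kernel and sum: 0·1 + 9·-1 + 9·2 + 6·3 + 5·-1 + 7·-2 + 4·1 + 9·-1.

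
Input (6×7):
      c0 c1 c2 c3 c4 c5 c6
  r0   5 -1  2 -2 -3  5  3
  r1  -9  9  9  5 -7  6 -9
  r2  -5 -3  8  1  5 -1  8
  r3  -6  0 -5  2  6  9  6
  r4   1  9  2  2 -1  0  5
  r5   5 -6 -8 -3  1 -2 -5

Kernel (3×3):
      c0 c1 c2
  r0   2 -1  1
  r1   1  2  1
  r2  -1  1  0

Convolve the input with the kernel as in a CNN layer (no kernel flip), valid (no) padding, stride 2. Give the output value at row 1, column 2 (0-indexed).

The receptive field on the input at this output position is [5 -1 8 / 6 9 6 / -1 0 5]. Elementwise product with the kernel and sum: 5·2 + -1·-1 + 8·1 + 6·1 + 9·2 + 6·1 + -1·-1 + 0·1.

50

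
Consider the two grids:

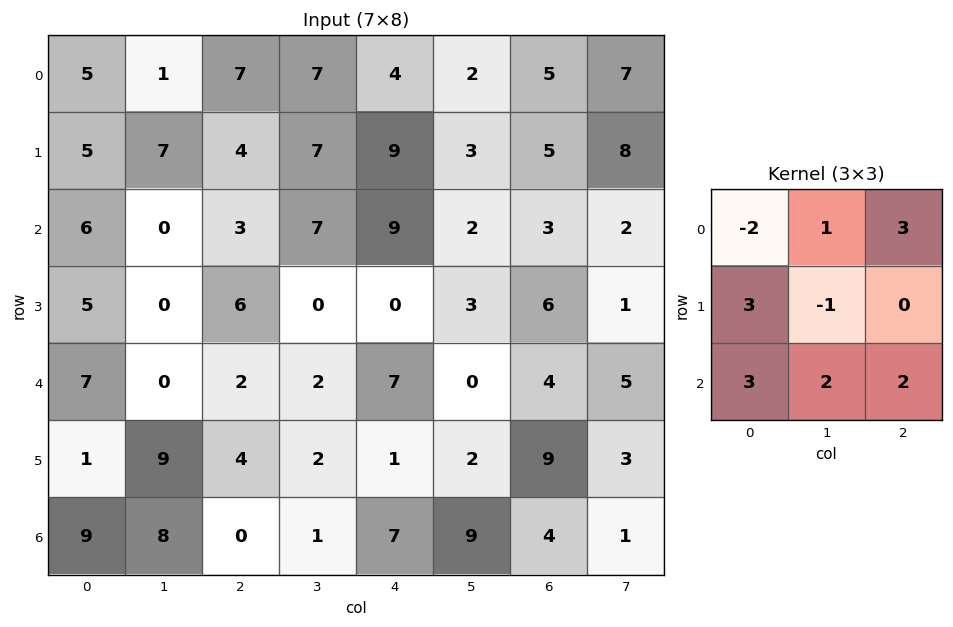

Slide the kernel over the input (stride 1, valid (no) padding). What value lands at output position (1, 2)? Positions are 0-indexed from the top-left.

46

The receptive field on the input at this output position is [4 7 9 / 3 7 9 / 6 0 0]. Elementwise product with the kernel and sum: 4·-2 + 7·1 + 9·3 + 3·3 + 7·-1 + 6·3 + 0·2 + 0·2.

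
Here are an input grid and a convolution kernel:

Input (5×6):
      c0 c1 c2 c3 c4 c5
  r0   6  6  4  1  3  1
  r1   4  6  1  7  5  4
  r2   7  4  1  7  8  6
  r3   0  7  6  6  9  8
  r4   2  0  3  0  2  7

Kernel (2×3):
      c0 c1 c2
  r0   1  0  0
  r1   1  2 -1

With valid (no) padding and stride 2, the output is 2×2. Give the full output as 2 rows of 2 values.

Output[0,0]: The receptive field on the input at this output position is [6 6 4 / 4 6 1]. Elementwise product with the kernel and sum: 6·1 + 4·1 + 6·2 + 1·-1.
Output[0,1]: The receptive field on the input at this output position is [4 1 3 / 1 7 5]. Elementwise product with the kernel and sum: 4·1 + 1·1 + 7·2 + 5·-1.

21 14
15 10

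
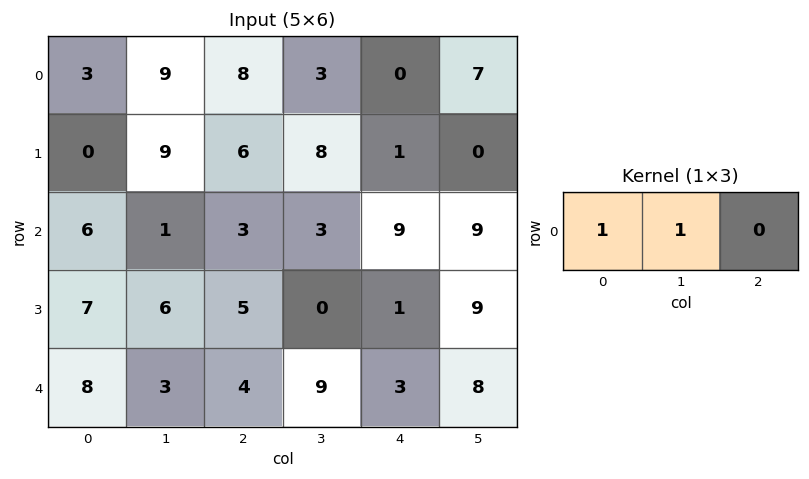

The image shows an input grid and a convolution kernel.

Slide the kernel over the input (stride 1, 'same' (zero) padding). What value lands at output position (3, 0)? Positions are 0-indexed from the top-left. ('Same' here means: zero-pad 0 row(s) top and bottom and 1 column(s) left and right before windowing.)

7

The receptive field on the zero-padded input at this output position is [0 7 6]. Elementwise product with the kernel and sum: 0·1 + 7·1.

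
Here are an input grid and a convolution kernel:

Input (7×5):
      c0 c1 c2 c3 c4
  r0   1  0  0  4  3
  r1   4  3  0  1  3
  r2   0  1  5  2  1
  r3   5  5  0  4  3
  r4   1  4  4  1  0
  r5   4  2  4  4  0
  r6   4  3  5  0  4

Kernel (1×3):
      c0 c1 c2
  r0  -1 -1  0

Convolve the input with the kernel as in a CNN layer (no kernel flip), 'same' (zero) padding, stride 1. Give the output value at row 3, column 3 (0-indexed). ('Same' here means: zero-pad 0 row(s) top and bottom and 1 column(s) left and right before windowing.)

-4

The receptive field on the zero-padded input at this output position is [0 4 3]. Elementwise product with the kernel and sum: 0·-1 + 4·-1.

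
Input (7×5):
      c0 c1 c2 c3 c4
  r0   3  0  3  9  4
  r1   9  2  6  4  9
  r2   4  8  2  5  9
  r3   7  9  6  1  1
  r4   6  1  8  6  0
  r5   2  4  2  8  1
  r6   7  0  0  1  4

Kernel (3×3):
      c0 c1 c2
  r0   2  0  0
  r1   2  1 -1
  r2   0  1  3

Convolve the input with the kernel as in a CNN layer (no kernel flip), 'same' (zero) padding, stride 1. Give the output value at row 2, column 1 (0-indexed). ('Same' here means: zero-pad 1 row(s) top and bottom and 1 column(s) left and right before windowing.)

The receptive field on the zero-padded input at this output position is [9 2 6 / 4 8 2 / 7 9 6]. Elementwise product with the kernel and sum: 9·2 + 4·2 + 8·1 + 2·-1 + 9·1 + 6·3.

59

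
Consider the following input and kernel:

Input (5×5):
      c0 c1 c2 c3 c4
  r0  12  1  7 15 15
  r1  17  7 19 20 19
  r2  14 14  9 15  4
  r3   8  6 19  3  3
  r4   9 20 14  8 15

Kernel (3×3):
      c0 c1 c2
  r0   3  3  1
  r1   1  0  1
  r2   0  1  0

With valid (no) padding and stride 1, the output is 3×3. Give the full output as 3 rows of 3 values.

Output[0,0]: The receptive field on the input at this output position is [12 1 7 / 17 7 19 / 14 14 9]. Elementwise product with the kernel and sum: 12·3 + 1·3 + 7·1 + 17·1 + 19·1 + 14·1.
Output[0,1]: The receptive field on the input at this output position is [1 7 15 / 7 19 20 / 14 9 15]. Elementwise product with the kernel and sum: 1·3 + 7·3 + 15·1 + 7·1 + 20·1 + 9·1.

96 75 134
120 146 152
140 107 106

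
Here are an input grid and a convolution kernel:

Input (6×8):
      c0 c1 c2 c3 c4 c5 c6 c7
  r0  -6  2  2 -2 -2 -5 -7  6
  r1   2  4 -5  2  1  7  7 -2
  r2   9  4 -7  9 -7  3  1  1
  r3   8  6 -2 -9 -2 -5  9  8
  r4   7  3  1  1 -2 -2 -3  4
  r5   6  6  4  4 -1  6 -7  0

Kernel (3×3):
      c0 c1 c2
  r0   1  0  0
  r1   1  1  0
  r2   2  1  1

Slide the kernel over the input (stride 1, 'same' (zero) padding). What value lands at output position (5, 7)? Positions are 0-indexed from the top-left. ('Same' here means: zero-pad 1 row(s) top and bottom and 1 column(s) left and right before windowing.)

-10

The receptive field on the zero-padded input at this output position is [-3 4 0 / -7 0 0 / 0 0 0]. Elementwise product with the kernel and sum: -3·1 + -7·1 + 0·1 + 0·2 + 0·1 + 0·1.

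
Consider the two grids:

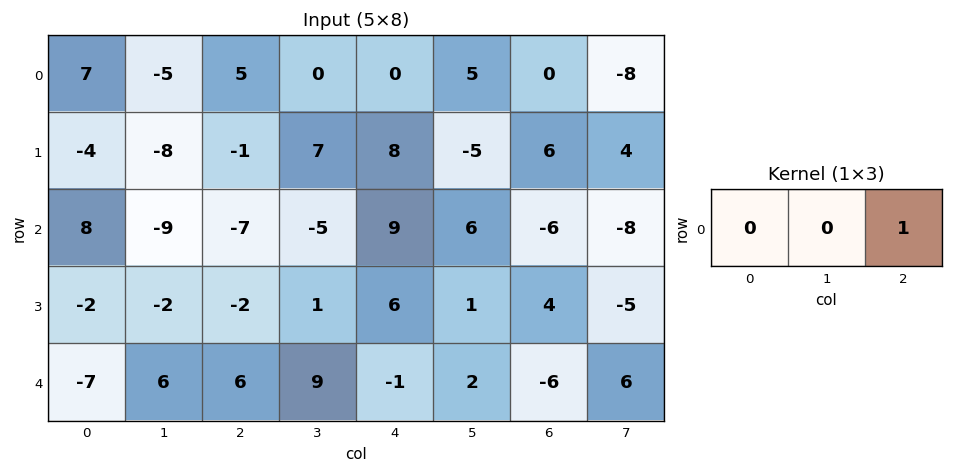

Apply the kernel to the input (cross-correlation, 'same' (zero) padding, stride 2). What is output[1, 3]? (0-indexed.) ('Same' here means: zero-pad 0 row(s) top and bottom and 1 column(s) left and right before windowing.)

-8

The receptive field on the zero-padded input at this output position is [6 -6 -8]. Elementwise product with the kernel and sum: -8·1.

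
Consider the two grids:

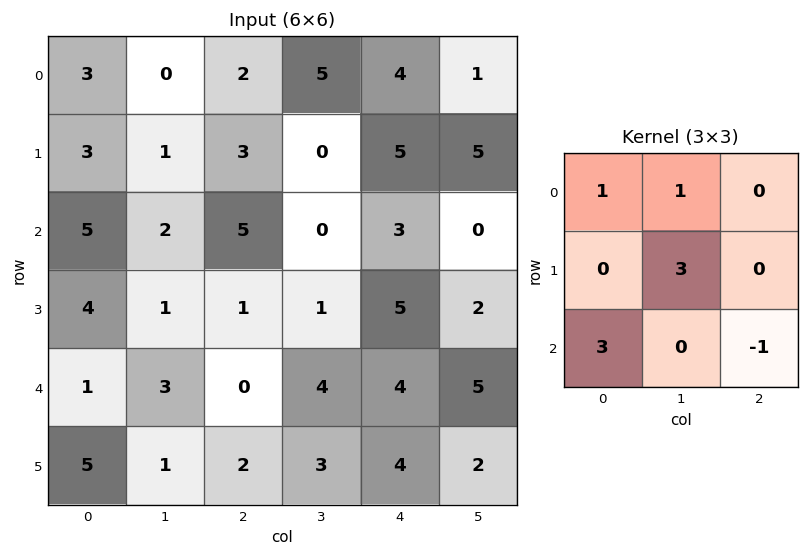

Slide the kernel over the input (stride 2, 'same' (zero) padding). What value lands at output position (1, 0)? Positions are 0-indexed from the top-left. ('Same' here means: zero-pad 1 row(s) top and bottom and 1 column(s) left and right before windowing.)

The receptive field on the zero-padded input at this output position is [0 3 1 / 0 5 2 / 0 4 1]. Elementwise product with the kernel and sum: 0·1 + 3·1 + 5·3 + 0·3 + 1·-1.

17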